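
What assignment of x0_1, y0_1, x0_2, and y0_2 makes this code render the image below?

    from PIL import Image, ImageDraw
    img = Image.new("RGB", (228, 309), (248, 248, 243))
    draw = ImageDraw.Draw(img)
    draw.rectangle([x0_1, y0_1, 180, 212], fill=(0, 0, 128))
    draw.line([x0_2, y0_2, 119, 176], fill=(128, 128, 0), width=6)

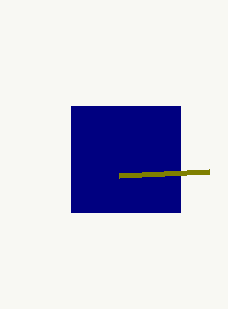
x0_1 = 71, y0_1 = 106, x0_2 = 209, y0_2 = 172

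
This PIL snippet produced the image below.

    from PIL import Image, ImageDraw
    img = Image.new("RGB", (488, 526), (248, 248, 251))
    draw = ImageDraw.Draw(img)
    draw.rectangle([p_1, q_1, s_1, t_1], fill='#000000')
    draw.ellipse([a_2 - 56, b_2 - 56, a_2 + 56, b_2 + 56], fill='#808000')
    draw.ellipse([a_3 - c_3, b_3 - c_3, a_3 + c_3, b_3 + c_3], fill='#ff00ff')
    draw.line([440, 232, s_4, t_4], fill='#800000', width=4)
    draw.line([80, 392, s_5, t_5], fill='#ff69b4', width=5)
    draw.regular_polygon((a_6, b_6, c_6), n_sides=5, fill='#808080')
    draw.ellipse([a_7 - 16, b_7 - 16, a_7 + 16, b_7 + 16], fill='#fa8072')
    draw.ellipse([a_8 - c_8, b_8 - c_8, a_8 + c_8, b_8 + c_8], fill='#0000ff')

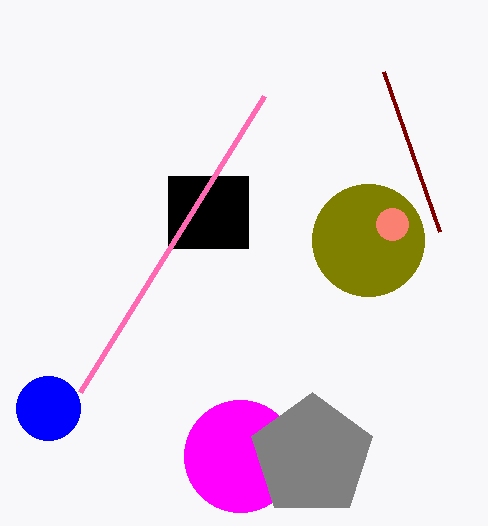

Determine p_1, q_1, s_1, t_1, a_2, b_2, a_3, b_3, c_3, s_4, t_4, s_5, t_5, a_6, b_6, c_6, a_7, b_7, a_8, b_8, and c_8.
p_1 = 168, q_1 = 176, s_1 = 248, t_1 = 248, a_2 = 368, b_2 = 240, a_3 = 240, b_3 = 456, c_3 = 56, s_4 = 384, t_4 = 72, s_5 = 264, t_5 = 96, a_6 = 312, b_6 = 456, c_6 = 64, a_7 = 392, b_7 = 224, a_8 = 48, b_8 = 408, c_8 = 32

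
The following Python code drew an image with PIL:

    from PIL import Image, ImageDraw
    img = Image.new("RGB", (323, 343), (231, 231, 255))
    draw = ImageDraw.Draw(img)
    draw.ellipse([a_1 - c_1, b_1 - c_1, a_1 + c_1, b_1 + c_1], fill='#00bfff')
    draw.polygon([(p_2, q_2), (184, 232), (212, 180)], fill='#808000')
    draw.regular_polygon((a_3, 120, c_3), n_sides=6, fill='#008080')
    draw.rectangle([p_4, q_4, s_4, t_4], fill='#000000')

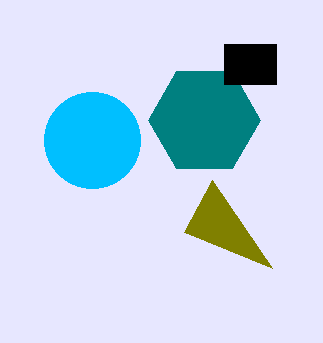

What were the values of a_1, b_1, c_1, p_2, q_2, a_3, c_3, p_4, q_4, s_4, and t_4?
a_1 = 92
b_1 = 140
c_1 = 48
p_2 = 272
q_2 = 268
a_3 = 204
c_3 = 56
p_4 = 224
q_4 = 44
s_4 = 276
t_4 = 84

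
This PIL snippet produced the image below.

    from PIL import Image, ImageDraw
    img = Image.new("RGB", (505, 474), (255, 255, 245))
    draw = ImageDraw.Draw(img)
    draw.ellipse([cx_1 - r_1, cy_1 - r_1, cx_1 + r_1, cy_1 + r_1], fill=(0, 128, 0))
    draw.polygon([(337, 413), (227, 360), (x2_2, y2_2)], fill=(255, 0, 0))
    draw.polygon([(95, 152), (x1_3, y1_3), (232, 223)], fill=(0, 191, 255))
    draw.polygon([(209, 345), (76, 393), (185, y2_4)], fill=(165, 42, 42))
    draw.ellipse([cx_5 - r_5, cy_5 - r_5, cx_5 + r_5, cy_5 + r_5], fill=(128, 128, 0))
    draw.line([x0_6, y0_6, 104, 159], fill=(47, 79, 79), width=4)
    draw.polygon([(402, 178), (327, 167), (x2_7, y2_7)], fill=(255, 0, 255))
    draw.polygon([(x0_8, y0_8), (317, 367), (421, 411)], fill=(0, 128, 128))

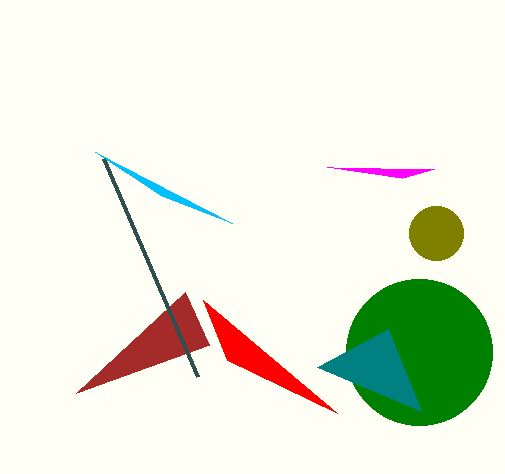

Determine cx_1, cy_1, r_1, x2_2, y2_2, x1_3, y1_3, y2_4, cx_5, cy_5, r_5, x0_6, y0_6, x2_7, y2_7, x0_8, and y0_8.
cx_1 = 419
cy_1 = 352
r_1 = 73
x2_2 = 203
y2_2 = 300
x1_3 = 162
y1_3 = 196
y2_4 = 292
cx_5 = 436
cy_5 = 233
r_5 = 27
x0_6 = 198
y0_6 = 377
x2_7 = 434
y2_7 = 169
x0_8 = 388
y0_8 = 329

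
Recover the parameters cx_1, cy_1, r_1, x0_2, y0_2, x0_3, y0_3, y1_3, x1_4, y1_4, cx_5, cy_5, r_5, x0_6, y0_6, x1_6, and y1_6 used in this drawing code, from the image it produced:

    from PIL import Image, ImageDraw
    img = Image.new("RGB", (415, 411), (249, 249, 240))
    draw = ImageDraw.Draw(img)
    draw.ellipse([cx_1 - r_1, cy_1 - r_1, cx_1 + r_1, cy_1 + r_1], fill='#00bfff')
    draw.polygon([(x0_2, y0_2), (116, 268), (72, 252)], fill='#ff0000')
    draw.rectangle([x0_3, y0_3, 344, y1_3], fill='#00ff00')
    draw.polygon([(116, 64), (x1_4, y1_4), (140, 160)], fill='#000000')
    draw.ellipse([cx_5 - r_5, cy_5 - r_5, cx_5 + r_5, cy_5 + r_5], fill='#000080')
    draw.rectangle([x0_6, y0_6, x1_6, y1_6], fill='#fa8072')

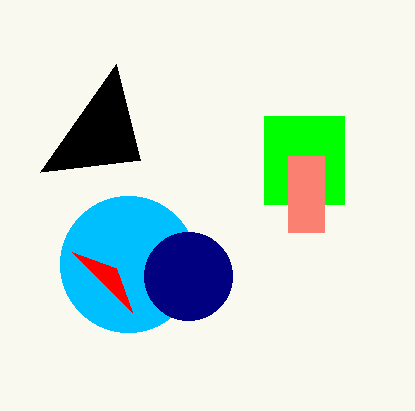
cx_1 = 128, cy_1 = 264, r_1 = 68, x0_2 = 132, y0_2 = 312, x0_3 = 264, y0_3 = 116, y1_3 = 204, x1_4 = 40, y1_4 = 172, cx_5 = 188, cy_5 = 276, r_5 = 44, x0_6 = 288, y0_6 = 156, x1_6 = 324, y1_6 = 232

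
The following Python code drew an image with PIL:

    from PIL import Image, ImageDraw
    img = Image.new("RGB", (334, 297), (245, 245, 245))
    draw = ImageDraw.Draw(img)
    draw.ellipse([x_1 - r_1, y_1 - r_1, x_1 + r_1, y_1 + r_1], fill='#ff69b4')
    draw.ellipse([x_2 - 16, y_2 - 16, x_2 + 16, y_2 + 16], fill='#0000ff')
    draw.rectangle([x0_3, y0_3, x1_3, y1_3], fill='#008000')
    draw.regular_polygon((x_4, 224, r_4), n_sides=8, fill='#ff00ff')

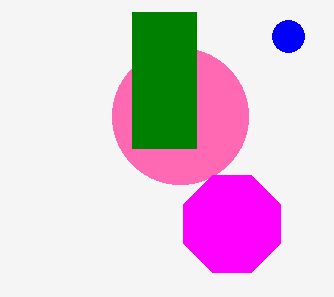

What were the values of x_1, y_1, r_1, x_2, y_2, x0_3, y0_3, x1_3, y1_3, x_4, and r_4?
x_1 = 180; y_1 = 116; r_1 = 68; x_2 = 288; y_2 = 36; x0_3 = 132; y0_3 = 12; x1_3 = 196; y1_3 = 148; x_4 = 232; r_4 = 52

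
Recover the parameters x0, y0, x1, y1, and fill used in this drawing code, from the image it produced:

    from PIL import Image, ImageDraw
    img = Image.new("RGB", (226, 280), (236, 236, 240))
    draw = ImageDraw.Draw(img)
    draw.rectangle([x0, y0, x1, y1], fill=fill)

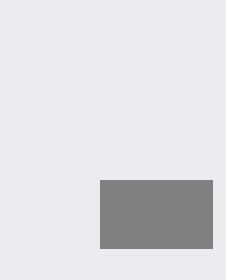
x0 = 100; y0 = 180; x1 = 212; y1 = 248; fill = 'gray'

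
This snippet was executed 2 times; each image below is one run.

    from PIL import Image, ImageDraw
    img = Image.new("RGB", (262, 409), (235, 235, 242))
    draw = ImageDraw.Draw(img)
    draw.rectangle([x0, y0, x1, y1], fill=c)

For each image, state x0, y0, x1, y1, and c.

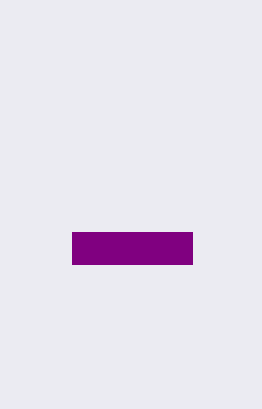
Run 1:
x0 = 72, y0 = 232, x1 = 192, y1 = 264, c = 'purple'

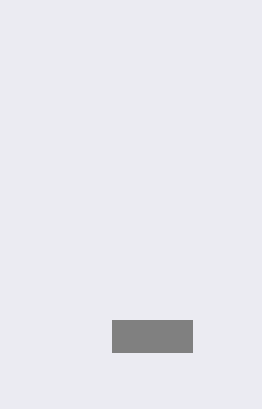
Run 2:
x0 = 112
y0 = 320
x1 = 192
y1 = 352
c = 'gray'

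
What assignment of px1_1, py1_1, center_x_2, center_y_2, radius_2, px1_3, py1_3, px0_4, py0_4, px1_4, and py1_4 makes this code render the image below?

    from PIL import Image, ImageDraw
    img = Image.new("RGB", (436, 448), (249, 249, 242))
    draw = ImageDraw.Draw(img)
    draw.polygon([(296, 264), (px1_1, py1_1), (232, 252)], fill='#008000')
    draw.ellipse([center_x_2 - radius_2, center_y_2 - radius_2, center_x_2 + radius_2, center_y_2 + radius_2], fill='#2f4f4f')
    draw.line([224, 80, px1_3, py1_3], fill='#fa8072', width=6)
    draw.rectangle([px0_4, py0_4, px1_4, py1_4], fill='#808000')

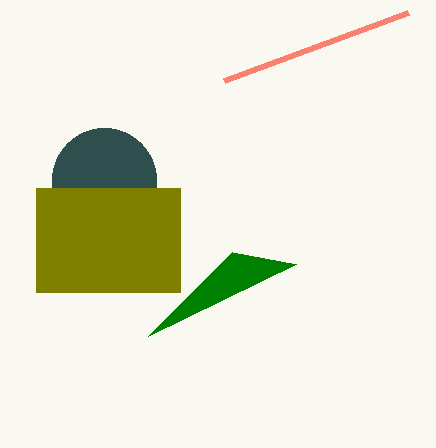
px1_1 = 148; py1_1 = 336; center_x_2 = 104; center_y_2 = 180; radius_2 = 52; px1_3 = 408; py1_3 = 12; px0_4 = 36; py0_4 = 188; px1_4 = 180; py1_4 = 292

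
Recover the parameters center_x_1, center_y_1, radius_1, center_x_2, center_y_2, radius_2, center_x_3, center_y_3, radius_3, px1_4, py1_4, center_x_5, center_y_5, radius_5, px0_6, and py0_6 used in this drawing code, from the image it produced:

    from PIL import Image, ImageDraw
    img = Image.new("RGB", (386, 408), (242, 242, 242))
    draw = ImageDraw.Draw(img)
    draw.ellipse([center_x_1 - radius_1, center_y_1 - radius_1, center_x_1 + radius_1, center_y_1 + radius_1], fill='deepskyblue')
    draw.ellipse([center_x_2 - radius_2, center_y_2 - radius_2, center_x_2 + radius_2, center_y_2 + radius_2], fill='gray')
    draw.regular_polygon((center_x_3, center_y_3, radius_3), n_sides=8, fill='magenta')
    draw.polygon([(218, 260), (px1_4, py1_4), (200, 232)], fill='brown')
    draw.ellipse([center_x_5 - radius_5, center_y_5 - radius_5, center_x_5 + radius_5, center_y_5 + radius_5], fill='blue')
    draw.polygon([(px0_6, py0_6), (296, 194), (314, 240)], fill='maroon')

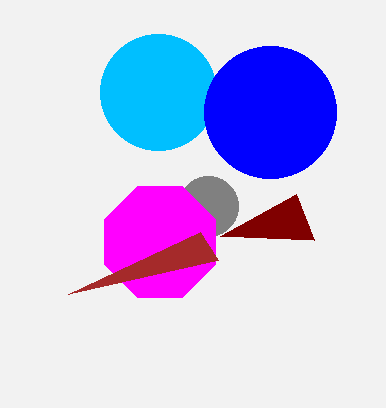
center_x_1 = 158, center_y_1 = 92, radius_1 = 58, center_x_2 = 208, center_y_2 = 206, radius_2 = 30, center_x_3 = 160, center_y_3 = 242, radius_3 = 60, px1_4 = 68, py1_4 = 294, center_x_5 = 270, center_y_5 = 112, radius_5 = 66, px0_6 = 220, py0_6 = 236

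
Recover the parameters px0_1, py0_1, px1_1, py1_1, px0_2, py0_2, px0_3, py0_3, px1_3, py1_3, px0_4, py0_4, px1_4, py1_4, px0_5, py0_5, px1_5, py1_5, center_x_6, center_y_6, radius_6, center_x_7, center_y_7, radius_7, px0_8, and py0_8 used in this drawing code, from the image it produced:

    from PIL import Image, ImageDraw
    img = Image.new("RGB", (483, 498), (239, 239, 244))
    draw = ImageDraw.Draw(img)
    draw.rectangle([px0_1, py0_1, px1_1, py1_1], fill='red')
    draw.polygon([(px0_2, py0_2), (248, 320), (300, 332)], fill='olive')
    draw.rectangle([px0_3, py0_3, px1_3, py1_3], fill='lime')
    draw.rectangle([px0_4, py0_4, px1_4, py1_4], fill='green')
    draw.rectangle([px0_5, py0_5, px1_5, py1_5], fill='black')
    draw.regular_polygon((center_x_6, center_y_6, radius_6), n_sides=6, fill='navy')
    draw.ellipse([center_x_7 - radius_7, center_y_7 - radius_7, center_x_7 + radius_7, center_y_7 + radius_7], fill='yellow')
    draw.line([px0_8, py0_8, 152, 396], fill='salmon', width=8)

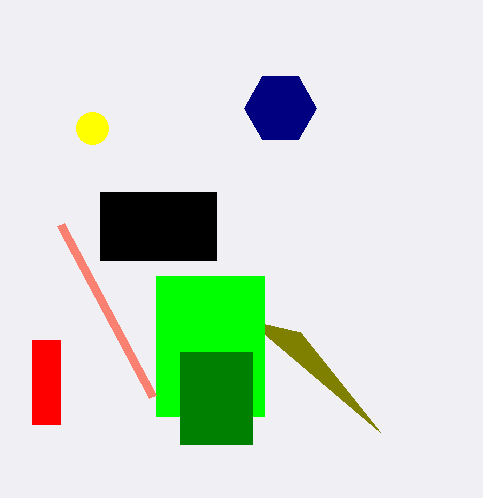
px0_1 = 32; py0_1 = 340; px1_1 = 60; py1_1 = 424; px0_2 = 380; py0_2 = 432; px0_3 = 156; py0_3 = 276; px1_3 = 264; py1_3 = 416; px0_4 = 180; py0_4 = 352; px1_4 = 252; py1_4 = 444; px0_5 = 100; py0_5 = 192; px1_5 = 216; py1_5 = 260; center_x_6 = 280; center_y_6 = 108; radius_6 = 36; center_x_7 = 92; center_y_7 = 128; radius_7 = 16; px0_8 = 60; py0_8 = 224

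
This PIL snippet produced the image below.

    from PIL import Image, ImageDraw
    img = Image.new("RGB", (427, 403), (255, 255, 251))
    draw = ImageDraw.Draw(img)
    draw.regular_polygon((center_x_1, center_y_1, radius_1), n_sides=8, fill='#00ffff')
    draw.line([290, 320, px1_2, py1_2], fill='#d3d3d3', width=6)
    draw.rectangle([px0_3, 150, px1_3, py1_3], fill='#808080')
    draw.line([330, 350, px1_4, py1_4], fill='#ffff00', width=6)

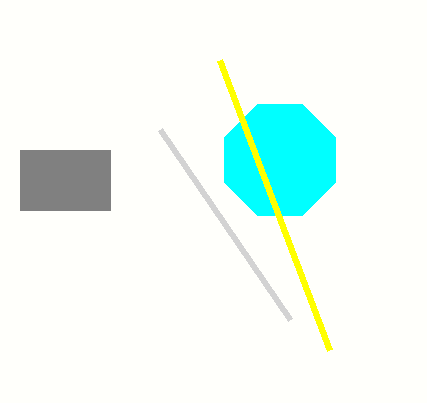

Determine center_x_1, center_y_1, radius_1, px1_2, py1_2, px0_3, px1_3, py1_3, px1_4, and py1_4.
center_x_1 = 280; center_y_1 = 160; radius_1 = 60; px1_2 = 160; py1_2 = 130; px0_3 = 20; px1_3 = 110; py1_3 = 210; px1_4 = 220; py1_4 = 60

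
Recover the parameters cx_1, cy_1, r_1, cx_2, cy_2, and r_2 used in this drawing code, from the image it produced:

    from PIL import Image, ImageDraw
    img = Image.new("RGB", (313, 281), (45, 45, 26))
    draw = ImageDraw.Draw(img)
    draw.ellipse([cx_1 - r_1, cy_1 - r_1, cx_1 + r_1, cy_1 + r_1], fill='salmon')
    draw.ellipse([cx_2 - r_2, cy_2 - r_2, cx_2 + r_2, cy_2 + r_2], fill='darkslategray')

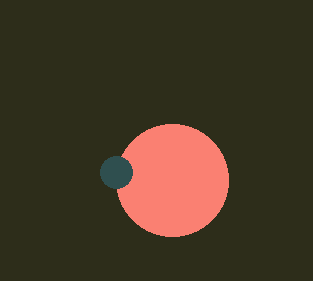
cx_1 = 172
cy_1 = 180
r_1 = 56
cx_2 = 116
cy_2 = 172
r_2 = 16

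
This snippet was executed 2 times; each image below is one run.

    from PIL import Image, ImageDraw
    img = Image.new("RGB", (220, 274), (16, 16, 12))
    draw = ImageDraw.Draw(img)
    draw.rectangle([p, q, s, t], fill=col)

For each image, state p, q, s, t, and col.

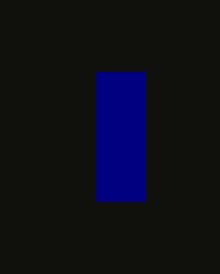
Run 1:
p = 96, q = 72, s = 144, t = 200, col = 'navy'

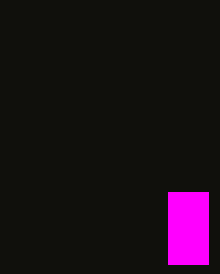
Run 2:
p = 168
q = 192
s = 208
t = 264
col = 'magenta'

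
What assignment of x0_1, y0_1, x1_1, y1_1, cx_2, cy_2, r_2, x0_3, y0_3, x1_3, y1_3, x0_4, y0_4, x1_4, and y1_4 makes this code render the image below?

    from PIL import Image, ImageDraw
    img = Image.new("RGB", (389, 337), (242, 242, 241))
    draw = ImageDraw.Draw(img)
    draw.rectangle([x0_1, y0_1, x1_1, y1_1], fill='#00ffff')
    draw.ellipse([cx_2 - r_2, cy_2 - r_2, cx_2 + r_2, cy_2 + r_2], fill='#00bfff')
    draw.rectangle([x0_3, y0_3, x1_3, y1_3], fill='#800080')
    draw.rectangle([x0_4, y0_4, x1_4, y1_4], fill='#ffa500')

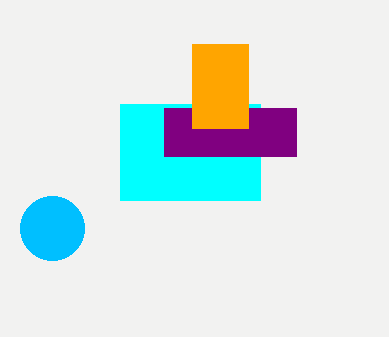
x0_1 = 120, y0_1 = 104, x1_1 = 260, y1_1 = 200, cx_2 = 52, cy_2 = 228, r_2 = 32, x0_3 = 164, y0_3 = 108, x1_3 = 296, y1_3 = 156, x0_4 = 192, y0_4 = 44, x1_4 = 248, y1_4 = 128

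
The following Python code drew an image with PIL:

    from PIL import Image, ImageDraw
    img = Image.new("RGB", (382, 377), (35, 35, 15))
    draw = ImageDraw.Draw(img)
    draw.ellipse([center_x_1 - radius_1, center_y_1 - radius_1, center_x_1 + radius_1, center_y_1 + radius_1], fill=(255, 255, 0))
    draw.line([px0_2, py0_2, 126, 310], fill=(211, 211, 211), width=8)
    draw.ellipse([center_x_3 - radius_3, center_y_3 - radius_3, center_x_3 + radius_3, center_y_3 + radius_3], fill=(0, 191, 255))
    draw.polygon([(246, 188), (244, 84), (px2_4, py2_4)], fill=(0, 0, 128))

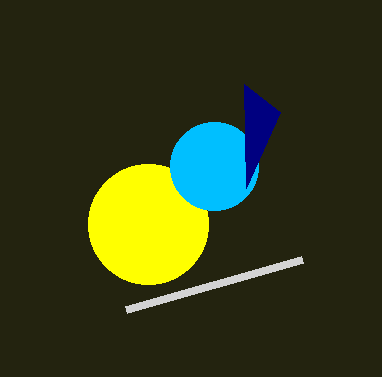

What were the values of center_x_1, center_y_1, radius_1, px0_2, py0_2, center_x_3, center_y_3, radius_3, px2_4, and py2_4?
center_x_1 = 148
center_y_1 = 224
radius_1 = 60
px0_2 = 302
py0_2 = 260
center_x_3 = 214
center_y_3 = 166
radius_3 = 44
px2_4 = 280
py2_4 = 112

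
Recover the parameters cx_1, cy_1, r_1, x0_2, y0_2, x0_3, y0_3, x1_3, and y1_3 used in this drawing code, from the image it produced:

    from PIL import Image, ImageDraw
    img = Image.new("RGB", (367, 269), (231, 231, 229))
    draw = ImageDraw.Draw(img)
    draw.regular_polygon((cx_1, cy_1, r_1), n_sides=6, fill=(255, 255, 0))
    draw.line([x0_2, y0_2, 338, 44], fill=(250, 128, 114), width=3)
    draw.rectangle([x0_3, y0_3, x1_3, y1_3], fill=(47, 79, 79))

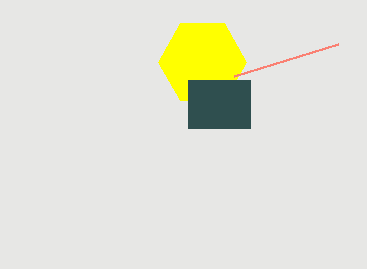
cx_1 = 202, cy_1 = 62, r_1 = 44, x0_2 = 234, y0_2 = 76, x0_3 = 188, y0_3 = 80, x1_3 = 250, y1_3 = 128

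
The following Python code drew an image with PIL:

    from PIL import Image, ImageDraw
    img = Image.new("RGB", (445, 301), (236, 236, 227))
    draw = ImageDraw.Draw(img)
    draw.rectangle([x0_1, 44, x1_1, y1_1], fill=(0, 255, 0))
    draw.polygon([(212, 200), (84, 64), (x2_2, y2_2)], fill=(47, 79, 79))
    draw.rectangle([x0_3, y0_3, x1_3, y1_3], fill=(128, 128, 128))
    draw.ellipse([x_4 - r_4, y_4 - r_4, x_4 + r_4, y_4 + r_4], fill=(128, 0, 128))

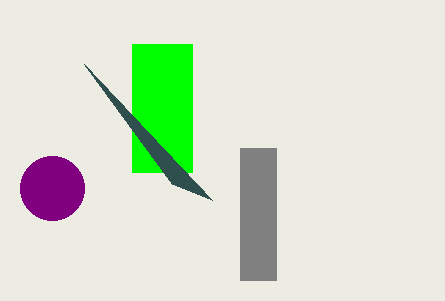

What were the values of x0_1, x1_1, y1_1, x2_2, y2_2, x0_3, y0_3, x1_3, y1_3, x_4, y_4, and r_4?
x0_1 = 132, x1_1 = 192, y1_1 = 172, x2_2 = 172, y2_2 = 184, x0_3 = 240, y0_3 = 148, x1_3 = 276, y1_3 = 280, x_4 = 52, y_4 = 188, r_4 = 32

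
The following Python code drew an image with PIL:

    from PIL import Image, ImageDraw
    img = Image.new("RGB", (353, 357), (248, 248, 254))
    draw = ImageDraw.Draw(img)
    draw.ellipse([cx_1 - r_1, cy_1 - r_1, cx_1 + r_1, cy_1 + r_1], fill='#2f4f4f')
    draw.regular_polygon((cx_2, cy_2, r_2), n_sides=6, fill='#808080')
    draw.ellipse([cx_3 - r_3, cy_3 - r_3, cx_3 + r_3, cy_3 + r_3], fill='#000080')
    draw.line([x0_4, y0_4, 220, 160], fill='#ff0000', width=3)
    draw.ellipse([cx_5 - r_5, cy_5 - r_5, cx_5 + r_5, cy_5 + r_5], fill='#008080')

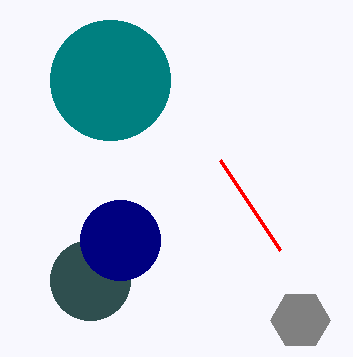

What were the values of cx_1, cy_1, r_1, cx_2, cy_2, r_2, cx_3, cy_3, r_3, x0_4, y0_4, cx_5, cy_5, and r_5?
cx_1 = 90; cy_1 = 280; r_1 = 40; cx_2 = 300; cy_2 = 320; r_2 = 30; cx_3 = 120; cy_3 = 240; r_3 = 40; x0_4 = 280; y0_4 = 250; cx_5 = 110; cy_5 = 80; r_5 = 60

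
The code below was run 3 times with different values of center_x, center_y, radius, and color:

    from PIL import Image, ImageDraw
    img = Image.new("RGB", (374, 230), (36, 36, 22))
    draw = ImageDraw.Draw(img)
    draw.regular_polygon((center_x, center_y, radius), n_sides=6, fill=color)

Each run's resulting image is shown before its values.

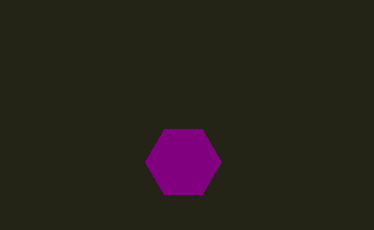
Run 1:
center_x = 183, center_y = 162, radius = 38, color = 'purple'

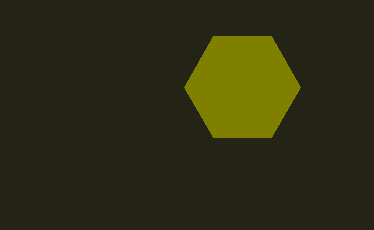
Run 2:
center_x = 242, center_y = 87, radius = 58, color = 'olive'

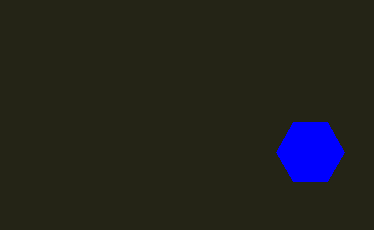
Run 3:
center_x = 310, center_y = 152, radius = 34, color = 'blue'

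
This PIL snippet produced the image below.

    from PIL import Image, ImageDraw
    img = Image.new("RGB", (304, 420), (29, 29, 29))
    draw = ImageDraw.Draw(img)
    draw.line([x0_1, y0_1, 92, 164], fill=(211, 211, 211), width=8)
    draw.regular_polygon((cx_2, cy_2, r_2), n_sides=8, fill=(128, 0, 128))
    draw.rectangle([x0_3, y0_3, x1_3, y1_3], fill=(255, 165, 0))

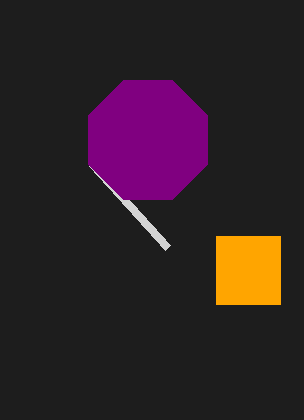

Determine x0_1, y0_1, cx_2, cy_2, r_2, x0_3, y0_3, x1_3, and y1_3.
x0_1 = 168
y0_1 = 248
cx_2 = 148
cy_2 = 140
r_2 = 64
x0_3 = 216
y0_3 = 236
x1_3 = 280
y1_3 = 304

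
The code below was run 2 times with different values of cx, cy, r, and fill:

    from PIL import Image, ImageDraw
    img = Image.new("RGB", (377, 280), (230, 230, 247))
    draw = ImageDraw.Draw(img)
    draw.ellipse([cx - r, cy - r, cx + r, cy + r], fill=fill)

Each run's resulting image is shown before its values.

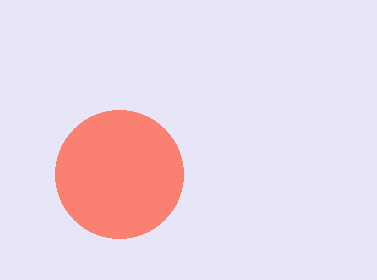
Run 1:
cx = 119, cy = 174, r = 64, fill = 'salmon'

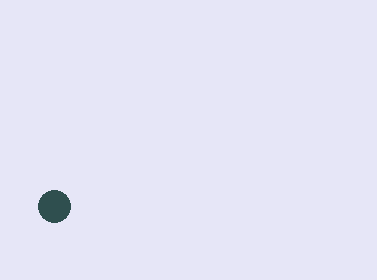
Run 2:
cx = 54; cy = 206; r = 16; fill = 'darkslategray'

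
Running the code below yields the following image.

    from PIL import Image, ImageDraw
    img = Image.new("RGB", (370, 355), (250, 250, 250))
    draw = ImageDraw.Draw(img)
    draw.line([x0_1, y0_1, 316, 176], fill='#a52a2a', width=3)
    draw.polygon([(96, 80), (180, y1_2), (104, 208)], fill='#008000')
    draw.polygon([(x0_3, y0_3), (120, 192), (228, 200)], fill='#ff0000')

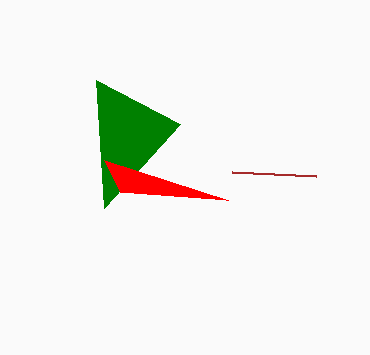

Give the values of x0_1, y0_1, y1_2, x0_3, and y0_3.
x0_1 = 232; y0_1 = 172; y1_2 = 124; x0_3 = 104; y0_3 = 160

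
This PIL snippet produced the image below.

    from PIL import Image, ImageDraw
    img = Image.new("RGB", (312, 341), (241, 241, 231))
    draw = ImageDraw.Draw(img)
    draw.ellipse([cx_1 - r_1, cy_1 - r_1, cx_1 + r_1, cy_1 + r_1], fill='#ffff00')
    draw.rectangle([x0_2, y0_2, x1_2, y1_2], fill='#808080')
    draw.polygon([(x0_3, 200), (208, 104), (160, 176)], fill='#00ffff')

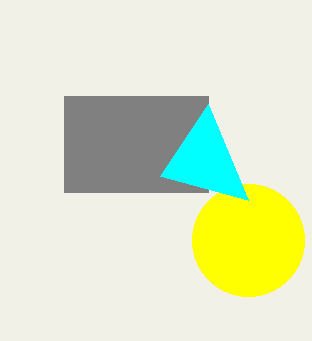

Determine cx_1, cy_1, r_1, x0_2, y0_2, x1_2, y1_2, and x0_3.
cx_1 = 248, cy_1 = 240, r_1 = 56, x0_2 = 64, y0_2 = 96, x1_2 = 208, y1_2 = 192, x0_3 = 248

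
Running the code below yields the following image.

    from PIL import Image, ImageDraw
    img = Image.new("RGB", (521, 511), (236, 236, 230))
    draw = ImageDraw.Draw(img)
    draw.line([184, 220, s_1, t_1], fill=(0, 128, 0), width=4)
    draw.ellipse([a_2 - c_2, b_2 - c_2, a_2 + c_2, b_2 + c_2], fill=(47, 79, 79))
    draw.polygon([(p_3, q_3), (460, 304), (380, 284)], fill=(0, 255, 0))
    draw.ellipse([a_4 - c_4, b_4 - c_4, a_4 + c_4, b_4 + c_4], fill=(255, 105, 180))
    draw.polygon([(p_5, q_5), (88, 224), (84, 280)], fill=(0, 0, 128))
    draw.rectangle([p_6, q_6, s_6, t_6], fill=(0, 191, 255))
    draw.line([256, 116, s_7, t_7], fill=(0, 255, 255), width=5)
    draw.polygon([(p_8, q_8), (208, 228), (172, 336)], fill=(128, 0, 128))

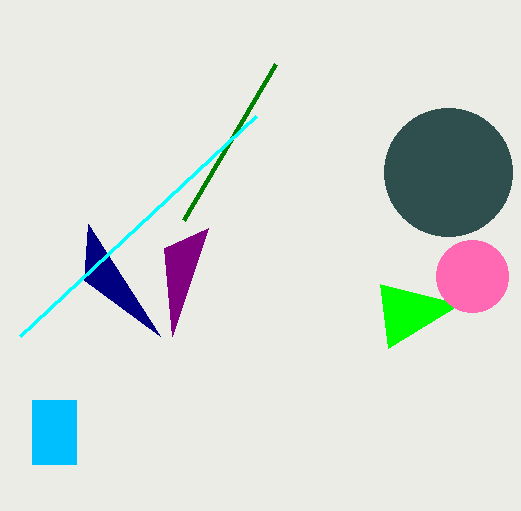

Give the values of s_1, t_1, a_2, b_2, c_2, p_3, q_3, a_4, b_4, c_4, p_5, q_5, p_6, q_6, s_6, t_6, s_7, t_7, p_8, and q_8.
s_1 = 276; t_1 = 64; a_2 = 448; b_2 = 172; c_2 = 64; p_3 = 388; q_3 = 348; a_4 = 472; b_4 = 276; c_4 = 36; p_5 = 160; q_5 = 336; p_6 = 32; q_6 = 400; s_6 = 76; t_6 = 464; s_7 = 20; t_7 = 336; p_8 = 164; q_8 = 248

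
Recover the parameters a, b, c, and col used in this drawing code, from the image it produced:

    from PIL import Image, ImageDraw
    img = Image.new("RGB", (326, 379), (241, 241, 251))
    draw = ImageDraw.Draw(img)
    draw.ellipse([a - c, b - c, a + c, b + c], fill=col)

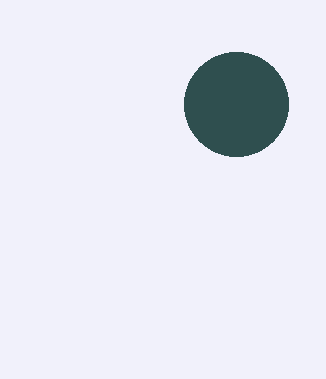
a = 236, b = 104, c = 52, col = 'darkslategray'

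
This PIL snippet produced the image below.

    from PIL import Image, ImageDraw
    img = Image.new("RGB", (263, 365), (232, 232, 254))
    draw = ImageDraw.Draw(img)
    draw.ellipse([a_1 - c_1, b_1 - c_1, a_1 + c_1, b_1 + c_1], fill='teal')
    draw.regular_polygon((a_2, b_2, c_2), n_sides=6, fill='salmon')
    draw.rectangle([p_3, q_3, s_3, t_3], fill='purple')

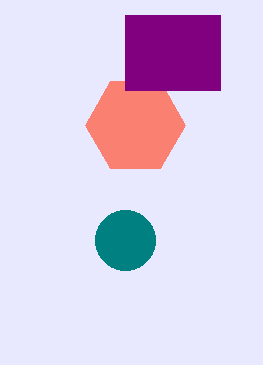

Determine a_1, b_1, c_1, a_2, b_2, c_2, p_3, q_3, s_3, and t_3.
a_1 = 125, b_1 = 240, c_1 = 30, a_2 = 135, b_2 = 125, c_2 = 50, p_3 = 125, q_3 = 15, s_3 = 220, t_3 = 90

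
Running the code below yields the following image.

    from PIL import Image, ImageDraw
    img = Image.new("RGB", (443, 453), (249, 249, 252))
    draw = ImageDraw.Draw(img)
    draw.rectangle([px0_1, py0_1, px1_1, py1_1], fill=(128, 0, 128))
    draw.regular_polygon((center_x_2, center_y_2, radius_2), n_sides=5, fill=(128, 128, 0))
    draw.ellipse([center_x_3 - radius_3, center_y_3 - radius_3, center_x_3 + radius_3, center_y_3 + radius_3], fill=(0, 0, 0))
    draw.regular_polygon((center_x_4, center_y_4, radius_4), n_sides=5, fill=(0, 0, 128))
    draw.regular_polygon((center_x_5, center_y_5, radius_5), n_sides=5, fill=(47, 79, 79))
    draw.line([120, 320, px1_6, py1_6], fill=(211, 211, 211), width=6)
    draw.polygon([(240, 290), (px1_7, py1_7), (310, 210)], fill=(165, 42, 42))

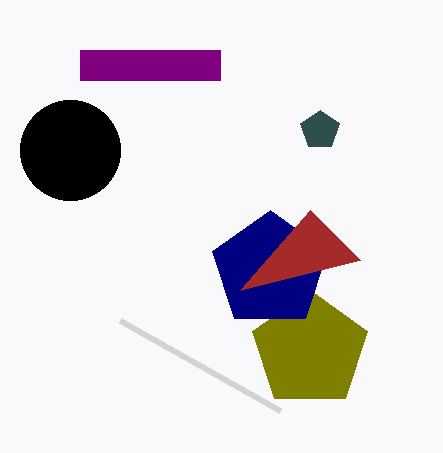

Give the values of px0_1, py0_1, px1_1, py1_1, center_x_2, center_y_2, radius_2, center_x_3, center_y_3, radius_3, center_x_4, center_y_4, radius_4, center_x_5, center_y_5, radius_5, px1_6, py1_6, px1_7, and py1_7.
px0_1 = 80, py0_1 = 50, px1_1 = 220, py1_1 = 80, center_x_2 = 310, center_y_2 = 350, radius_2 = 60, center_x_3 = 70, center_y_3 = 150, radius_3 = 50, center_x_4 = 270, center_y_4 = 270, radius_4 = 60, center_x_5 = 320, center_y_5 = 130, radius_5 = 20, px1_6 = 280, py1_6 = 410, px1_7 = 360, py1_7 = 260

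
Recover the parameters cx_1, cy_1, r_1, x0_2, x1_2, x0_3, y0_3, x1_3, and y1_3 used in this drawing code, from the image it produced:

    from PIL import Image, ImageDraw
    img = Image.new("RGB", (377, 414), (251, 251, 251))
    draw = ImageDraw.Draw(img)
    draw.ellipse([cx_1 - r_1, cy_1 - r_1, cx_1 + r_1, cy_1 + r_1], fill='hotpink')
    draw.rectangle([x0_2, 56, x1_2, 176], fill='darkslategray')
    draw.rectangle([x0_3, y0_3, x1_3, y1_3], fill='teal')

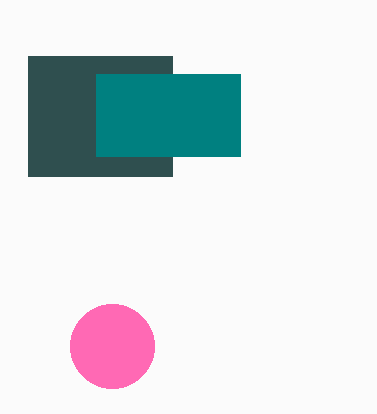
cx_1 = 112; cy_1 = 346; r_1 = 42; x0_2 = 28; x1_2 = 172; x0_3 = 96; y0_3 = 74; x1_3 = 240; y1_3 = 156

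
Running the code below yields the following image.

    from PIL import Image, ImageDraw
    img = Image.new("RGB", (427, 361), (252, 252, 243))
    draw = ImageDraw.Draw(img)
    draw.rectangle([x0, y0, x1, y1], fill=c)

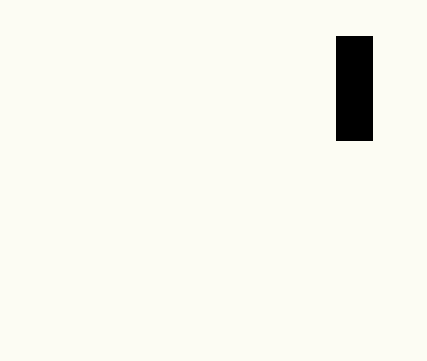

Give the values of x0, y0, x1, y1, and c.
x0 = 336; y0 = 36; x1 = 372; y1 = 140; c = 'black'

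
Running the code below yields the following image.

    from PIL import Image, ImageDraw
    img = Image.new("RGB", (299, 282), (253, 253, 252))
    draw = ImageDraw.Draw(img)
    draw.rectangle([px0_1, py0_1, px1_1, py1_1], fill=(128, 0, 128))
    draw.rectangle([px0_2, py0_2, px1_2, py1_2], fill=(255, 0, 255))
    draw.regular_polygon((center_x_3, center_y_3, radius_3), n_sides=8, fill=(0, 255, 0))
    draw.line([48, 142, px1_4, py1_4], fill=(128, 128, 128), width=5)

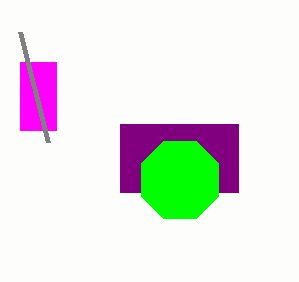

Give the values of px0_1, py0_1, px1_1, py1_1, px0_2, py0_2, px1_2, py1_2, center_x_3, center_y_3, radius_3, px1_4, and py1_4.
px0_1 = 120; py0_1 = 124; px1_1 = 238; py1_1 = 192; px0_2 = 20; py0_2 = 62; px1_2 = 56; py1_2 = 130; center_x_3 = 180; center_y_3 = 180; radius_3 = 42; px1_4 = 20; py1_4 = 32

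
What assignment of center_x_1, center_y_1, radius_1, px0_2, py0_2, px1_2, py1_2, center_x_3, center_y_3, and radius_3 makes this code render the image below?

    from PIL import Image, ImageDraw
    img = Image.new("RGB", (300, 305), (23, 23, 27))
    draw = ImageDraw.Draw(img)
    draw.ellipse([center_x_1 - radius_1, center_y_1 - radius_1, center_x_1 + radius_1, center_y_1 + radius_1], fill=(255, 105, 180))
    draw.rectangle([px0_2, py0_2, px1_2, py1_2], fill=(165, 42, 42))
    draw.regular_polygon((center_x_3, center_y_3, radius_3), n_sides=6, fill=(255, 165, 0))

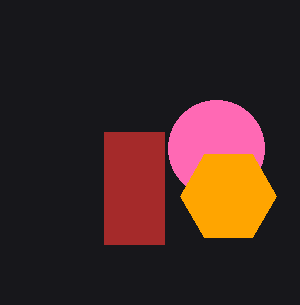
center_x_1 = 216, center_y_1 = 148, radius_1 = 48, px0_2 = 104, py0_2 = 132, px1_2 = 164, py1_2 = 244, center_x_3 = 228, center_y_3 = 196, radius_3 = 48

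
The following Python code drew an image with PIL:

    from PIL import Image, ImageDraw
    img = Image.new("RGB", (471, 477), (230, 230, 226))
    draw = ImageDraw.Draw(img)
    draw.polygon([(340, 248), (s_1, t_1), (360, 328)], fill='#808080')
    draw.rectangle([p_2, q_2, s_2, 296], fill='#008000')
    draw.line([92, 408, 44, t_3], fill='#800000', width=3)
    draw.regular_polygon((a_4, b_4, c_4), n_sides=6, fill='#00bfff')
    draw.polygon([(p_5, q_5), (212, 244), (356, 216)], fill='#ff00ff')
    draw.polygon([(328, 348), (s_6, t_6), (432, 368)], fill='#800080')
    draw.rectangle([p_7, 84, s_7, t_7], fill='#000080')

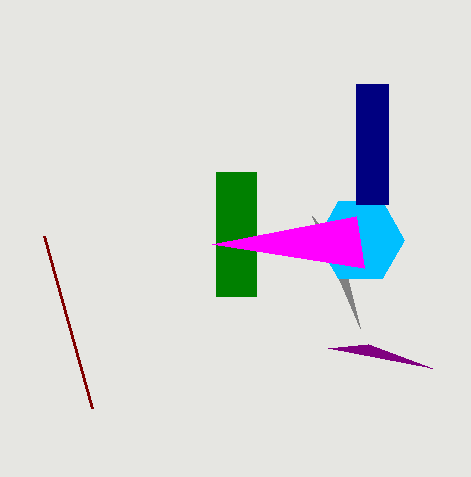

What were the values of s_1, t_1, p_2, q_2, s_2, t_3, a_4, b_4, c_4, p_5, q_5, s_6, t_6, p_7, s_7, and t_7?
s_1 = 312
t_1 = 216
p_2 = 216
q_2 = 172
s_2 = 256
t_3 = 236
a_4 = 360
b_4 = 240
c_4 = 44
p_5 = 364
q_5 = 268
s_6 = 368
t_6 = 344
p_7 = 356
s_7 = 388
t_7 = 204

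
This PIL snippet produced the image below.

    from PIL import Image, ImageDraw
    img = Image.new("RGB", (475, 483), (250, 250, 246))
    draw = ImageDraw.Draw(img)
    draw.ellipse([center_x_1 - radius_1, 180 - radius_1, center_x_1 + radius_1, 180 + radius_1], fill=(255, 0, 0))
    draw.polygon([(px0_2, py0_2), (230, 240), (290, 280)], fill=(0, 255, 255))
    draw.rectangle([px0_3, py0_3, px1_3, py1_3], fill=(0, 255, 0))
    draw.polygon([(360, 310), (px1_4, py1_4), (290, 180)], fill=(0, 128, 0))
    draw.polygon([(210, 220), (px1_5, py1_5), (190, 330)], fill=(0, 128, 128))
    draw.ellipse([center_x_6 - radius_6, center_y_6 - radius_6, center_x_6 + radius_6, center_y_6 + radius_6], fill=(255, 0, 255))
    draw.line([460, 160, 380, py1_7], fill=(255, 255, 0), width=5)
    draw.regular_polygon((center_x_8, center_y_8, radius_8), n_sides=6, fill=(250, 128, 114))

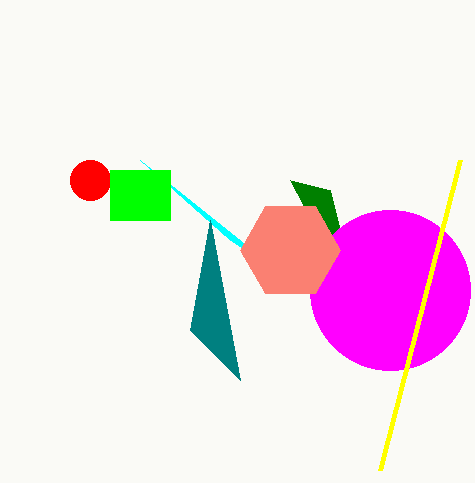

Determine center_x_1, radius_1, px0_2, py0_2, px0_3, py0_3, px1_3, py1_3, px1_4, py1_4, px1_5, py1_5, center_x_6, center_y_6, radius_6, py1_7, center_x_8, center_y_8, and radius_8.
center_x_1 = 90
radius_1 = 20
px0_2 = 140
py0_2 = 160
px0_3 = 110
py0_3 = 170
px1_3 = 170
py1_3 = 220
px1_4 = 330
py1_4 = 190
px1_5 = 240
py1_5 = 380
center_x_6 = 390
center_y_6 = 290
radius_6 = 80
py1_7 = 470
center_x_8 = 290
center_y_8 = 250
radius_8 = 50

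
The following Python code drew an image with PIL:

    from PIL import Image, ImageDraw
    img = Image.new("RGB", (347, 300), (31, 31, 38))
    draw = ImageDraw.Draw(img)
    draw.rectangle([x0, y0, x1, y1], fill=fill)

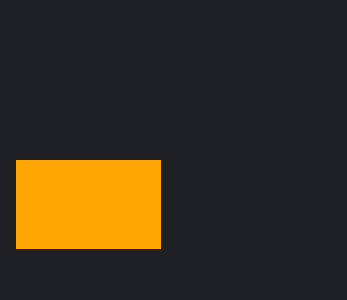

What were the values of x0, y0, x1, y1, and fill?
x0 = 16
y0 = 160
x1 = 160
y1 = 248
fill = 'orange'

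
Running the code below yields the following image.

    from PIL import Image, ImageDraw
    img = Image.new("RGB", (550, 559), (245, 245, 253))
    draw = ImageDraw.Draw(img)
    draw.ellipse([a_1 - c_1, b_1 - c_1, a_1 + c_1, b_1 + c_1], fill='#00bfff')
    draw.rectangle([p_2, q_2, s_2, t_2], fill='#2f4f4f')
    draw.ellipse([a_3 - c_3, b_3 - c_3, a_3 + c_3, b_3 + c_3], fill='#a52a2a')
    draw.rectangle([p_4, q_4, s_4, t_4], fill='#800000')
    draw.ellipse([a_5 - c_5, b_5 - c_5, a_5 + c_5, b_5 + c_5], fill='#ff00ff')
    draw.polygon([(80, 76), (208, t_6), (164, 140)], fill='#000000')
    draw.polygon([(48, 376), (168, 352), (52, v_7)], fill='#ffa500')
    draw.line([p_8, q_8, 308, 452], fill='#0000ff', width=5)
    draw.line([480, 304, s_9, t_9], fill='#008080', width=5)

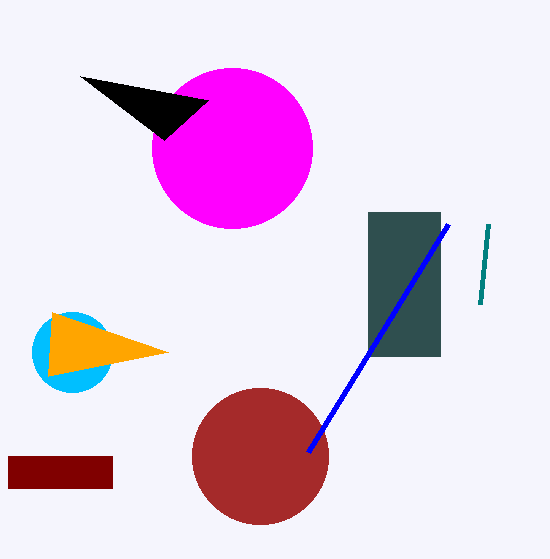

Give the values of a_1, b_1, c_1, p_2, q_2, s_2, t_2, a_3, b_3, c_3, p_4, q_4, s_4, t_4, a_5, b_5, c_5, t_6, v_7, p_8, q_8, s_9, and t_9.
a_1 = 72; b_1 = 352; c_1 = 40; p_2 = 368; q_2 = 212; s_2 = 440; t_2 = 356; a_3 = 260; b_3 = 456; c_3 = 68; p_4 = 8; q_4 = 456; s_4 = 112; t_4 = 488; a_5 = 232; b_5 = 148; c_5 = 80; t_6 = 100; v_7 = 312; p_8 = 448; q_8 = 224; s_9 = 488; t_9 = 224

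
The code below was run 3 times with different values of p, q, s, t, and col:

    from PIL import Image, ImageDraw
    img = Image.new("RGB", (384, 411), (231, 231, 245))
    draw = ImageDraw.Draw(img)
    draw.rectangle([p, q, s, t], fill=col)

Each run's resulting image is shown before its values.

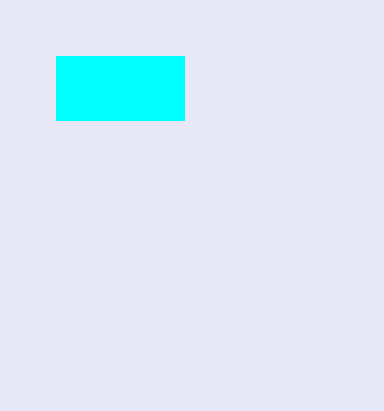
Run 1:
p = 56
q = 56
s = 184
t = 120
col = 'cyan'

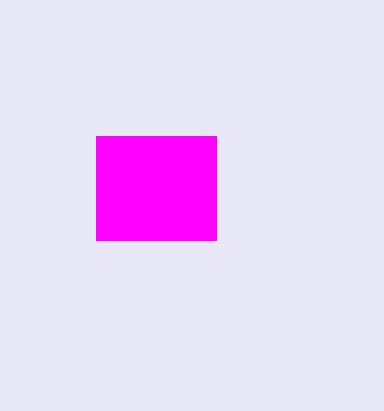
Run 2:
p = 96; q = 136; s = 216; t = 240; col = 'magenta'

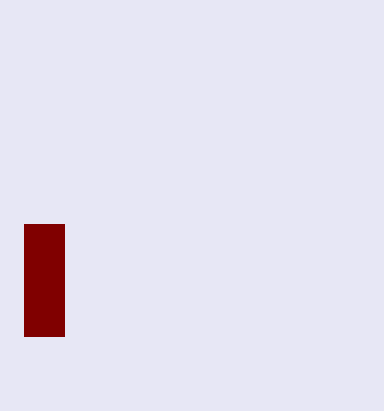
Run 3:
p = 24, q = 224, s = 64, t = 336, col = 'maroon'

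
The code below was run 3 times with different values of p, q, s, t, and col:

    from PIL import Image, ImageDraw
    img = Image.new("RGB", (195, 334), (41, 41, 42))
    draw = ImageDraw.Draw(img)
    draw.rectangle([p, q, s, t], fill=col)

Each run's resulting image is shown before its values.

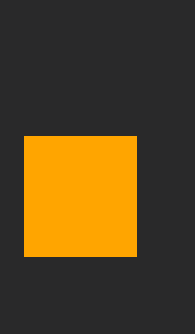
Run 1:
p = 24, q = 136, s = 136, t = 256, col = 'orange'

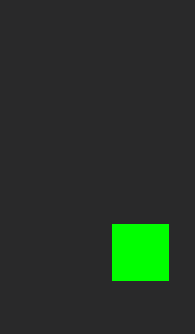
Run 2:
p = 112
q = 224
s = 168
t = 280
col = 'lime'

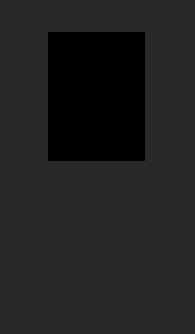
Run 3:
p = 48
q = 32
s = 144
t = 160
col = 'black'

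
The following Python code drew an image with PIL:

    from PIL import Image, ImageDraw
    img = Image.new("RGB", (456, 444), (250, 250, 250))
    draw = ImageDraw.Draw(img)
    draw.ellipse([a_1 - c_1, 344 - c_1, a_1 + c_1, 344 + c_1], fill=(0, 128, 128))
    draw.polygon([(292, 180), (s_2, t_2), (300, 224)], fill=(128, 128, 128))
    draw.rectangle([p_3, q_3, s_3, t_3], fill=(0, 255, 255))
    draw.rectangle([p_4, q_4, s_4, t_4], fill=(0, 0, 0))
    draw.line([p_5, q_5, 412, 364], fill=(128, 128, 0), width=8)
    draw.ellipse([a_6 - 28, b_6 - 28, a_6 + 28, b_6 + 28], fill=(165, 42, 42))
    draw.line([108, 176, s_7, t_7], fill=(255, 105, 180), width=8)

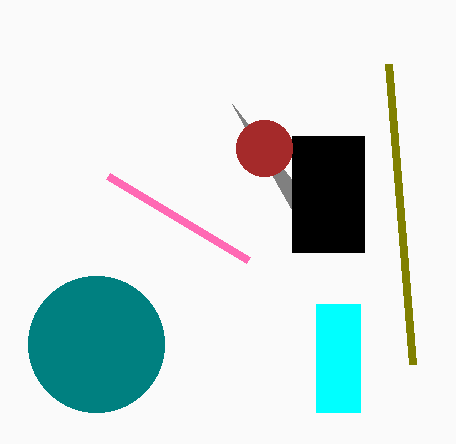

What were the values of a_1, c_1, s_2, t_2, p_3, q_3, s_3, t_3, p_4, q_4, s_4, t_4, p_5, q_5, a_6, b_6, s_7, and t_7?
a_1 = 96; c_1 = 68; s_2 = 232; t_2 = 104; p_3 = 316; q_3 = 304; s_3 = 360; t_3 = 412; p_4 = 292; q_4 = 136; s_4 = 364; t_4 = 252; p_5 = 388; q_5 = 64; a_6 = 264; b_6 = 148; s_7 = 248; t_7 = 260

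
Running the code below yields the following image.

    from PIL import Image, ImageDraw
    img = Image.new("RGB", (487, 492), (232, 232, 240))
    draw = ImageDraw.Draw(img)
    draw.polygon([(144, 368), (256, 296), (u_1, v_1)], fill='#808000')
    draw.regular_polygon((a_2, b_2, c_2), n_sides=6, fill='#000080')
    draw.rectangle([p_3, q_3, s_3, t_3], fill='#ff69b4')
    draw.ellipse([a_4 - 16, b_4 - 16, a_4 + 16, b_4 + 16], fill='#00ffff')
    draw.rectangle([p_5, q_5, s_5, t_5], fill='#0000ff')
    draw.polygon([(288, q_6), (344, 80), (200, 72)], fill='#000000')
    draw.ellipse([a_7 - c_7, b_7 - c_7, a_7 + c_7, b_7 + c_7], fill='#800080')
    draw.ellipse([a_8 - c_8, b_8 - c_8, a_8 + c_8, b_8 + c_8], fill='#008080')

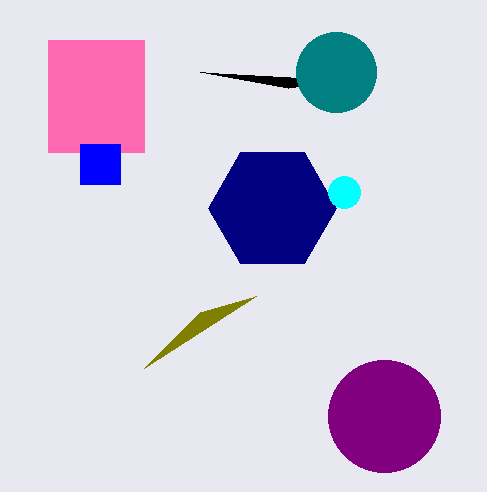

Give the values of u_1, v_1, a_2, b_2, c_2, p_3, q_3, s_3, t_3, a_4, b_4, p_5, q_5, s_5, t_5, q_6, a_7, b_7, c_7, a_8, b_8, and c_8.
u_1 = 200, v_1 = 312, a_2 = 272, b_2 = 208, c_2 = 64, p_3 = 48, q_3 = 40, s_3 = 144, t_3 = 152, a_4 = 344, b_4 = 192, p_5 = 80, q_5 = 144, s_5 = 120, t_5 = 184, q_6 = 88, a_7 = 384, b_7 = 416, c_7 = 56, a_8 = 336, b_8 = 72, c_8 = 40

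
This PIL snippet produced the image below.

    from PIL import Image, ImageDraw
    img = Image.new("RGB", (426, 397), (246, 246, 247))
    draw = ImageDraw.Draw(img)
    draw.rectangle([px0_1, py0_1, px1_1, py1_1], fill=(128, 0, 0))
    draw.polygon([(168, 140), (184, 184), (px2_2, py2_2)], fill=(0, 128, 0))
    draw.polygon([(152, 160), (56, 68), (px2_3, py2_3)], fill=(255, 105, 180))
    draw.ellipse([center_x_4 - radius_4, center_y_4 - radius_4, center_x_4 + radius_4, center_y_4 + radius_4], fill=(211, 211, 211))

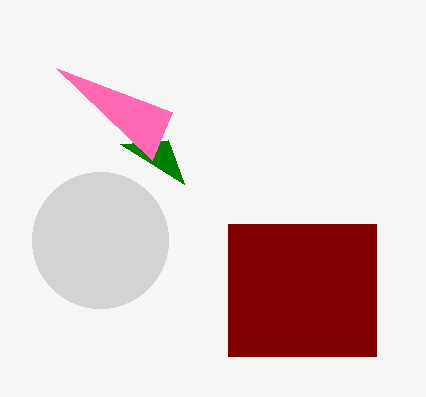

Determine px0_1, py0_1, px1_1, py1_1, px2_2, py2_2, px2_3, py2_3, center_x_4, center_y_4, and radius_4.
px0_1 = 228
py0_1 = 224
px1_1 = 376
py1_1 = 356
px2_2 = 120
py2_2 = 144
px2_3 = 172
py2_3 = 112
center_x_4 = 100
center_y_4 = 240
radius_4 = 68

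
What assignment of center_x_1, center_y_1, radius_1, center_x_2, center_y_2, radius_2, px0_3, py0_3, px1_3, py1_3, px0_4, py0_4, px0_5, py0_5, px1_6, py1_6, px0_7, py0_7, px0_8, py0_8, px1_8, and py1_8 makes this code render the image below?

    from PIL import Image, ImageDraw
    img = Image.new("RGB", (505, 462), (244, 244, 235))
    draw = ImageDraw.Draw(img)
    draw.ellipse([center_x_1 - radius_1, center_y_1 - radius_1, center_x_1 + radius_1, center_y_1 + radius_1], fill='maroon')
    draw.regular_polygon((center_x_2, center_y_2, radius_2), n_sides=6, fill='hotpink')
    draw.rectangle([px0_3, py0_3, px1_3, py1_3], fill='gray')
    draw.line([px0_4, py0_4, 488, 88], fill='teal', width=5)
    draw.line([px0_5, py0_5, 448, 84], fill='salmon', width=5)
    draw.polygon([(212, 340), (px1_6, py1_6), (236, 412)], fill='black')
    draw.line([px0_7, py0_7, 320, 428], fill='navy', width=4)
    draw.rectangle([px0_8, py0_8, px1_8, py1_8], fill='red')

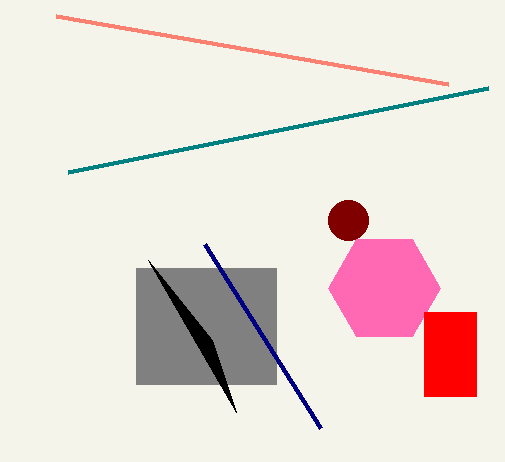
center_x_1 = 348, center_y_1 = 220, radius_1 = 20, center_x_2 = 384, center_y_2 = 288, radius_2 = 56, px0_3 = 136, py0_3 = 268, px1_3 = 276, py1_3 = 384, px0_4 = 68, py0_4 = 172, px0_5 = 56, py0_5 = 16, px1_6 = 148, py1_6 = 260, px0_7 = 204, py0_7 = 244, px0_8 = 424, py0_8 = 312, px1_8 = 476, py1_8 = 396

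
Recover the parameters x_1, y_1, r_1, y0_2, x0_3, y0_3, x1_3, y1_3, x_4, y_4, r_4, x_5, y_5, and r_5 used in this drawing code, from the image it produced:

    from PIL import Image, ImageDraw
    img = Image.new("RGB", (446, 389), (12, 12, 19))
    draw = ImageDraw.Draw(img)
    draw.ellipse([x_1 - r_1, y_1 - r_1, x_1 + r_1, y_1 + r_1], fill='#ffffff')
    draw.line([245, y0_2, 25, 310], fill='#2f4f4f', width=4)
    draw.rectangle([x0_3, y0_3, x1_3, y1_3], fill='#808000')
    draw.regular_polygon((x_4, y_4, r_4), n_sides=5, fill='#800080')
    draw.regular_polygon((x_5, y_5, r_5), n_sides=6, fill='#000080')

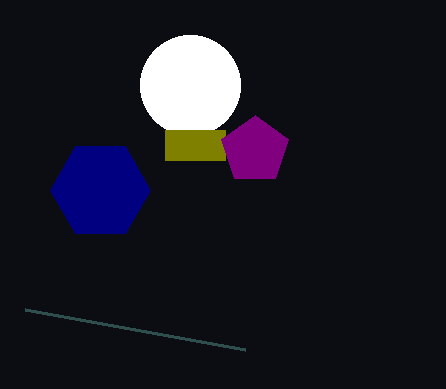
x_1 = 190; y_1 = 85; r_1 = 50; y0_2 = 350; x0_3 = 165; y0_3 = 130; x1_3 = 225; y1_3 = 160; x_4 = 255; y_4 = 150; r_4 = 35; x_5 = 100; y_5 = 190; r_5 = 50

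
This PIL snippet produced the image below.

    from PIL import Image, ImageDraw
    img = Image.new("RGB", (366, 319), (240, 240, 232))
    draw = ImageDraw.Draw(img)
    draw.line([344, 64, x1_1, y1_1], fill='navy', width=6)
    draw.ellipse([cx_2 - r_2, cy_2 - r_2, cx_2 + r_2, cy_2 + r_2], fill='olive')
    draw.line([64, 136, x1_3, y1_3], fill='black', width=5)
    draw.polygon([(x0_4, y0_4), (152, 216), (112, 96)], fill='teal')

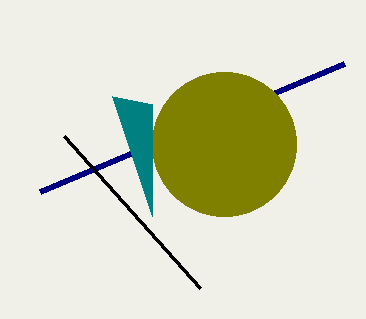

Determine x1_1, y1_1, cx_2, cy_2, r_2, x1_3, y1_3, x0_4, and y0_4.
x1_1 = 40; y1_1 = 192; cx_2 = 224; cy_2 = 144; r_2 = 72; x1_3 = 200; y1_3 = 288; x0_4 = 152; y0_4 = 104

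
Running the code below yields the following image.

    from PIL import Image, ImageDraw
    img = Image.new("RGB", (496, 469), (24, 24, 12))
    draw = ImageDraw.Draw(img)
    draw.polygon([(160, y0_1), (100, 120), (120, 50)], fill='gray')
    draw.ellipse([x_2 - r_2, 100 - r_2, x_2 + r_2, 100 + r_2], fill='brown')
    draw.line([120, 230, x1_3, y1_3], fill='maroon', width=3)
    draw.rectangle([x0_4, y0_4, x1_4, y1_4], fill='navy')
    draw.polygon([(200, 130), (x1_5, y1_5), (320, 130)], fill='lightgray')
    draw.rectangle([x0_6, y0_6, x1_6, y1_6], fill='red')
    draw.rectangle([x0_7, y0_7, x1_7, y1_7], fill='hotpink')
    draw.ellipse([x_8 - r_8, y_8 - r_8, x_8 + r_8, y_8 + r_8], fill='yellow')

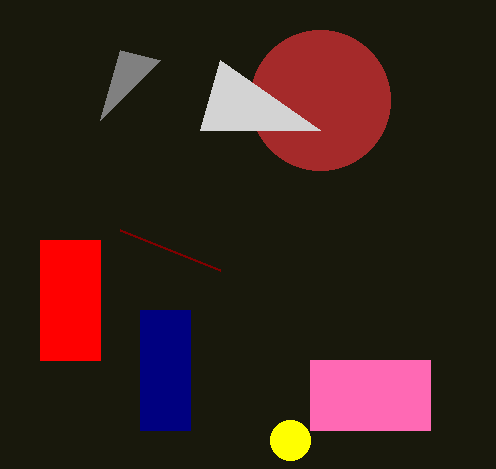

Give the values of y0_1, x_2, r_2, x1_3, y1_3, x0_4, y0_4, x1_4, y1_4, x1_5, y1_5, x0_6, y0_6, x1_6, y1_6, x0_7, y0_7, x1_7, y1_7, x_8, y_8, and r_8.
y0_1 = 60; x_2 = 320; r_2 = 70; x1_3 = 220; y1_3 = 270; x0_4 = 140; y0_4 = 310; x1_4 = 190; y1_4 = 430; x1_5 = 220; y1_5 = 60; x0_6 = 40; y0_6 = 240; x1_6 = 100; y1_6 = 360; x0_7 = 310; y0_7 = 360; x1_7 = 430; y1_7 = 430; x_8 = 290; y_8 = 440; r_8 = 20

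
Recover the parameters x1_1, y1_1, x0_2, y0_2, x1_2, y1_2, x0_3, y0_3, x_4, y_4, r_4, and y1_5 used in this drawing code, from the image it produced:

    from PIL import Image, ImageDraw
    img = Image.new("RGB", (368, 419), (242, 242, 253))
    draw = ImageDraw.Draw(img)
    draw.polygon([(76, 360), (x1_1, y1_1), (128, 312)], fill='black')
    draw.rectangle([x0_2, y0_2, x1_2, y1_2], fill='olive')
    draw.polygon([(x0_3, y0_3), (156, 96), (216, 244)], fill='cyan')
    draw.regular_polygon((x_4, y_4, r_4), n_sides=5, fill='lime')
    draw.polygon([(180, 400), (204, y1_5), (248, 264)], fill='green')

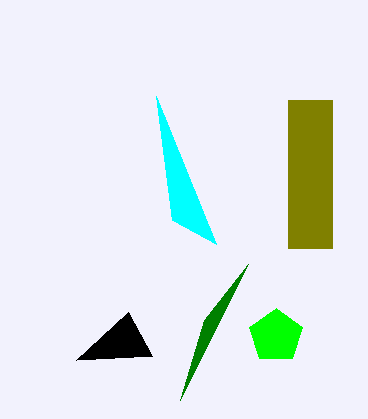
x1_1 = 152
y1_1 = 356
x0_2 = 288
y0_2 = 100
x1_2 = 332
y1_2 = 248
x0_3 = 172
y0_3 = 220
x_4 = 276
y_4 = 336
r_4 = 28
y1_5 = 320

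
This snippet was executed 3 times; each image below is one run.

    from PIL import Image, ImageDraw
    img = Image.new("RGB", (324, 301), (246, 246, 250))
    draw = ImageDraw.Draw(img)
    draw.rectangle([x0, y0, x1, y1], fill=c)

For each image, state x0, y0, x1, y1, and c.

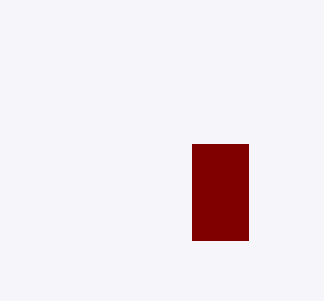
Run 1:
x0 = 192
y0 = 144
x1 = 248
y1 = 240
c = 'maroon'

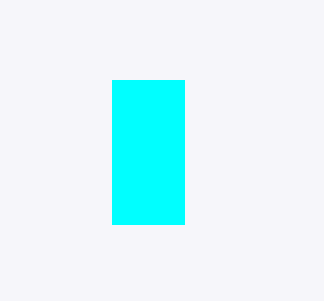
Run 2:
x0 = 112; y0 = 80; x1 = 184; y1 = 224; c = 'cyan'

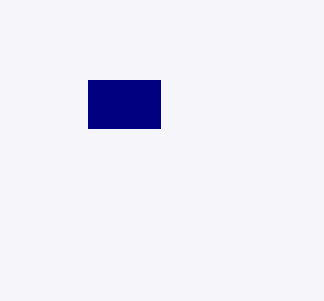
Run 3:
x0 = 88, y0 = 80, x1 = 160, y1 = 128, c = 'navy'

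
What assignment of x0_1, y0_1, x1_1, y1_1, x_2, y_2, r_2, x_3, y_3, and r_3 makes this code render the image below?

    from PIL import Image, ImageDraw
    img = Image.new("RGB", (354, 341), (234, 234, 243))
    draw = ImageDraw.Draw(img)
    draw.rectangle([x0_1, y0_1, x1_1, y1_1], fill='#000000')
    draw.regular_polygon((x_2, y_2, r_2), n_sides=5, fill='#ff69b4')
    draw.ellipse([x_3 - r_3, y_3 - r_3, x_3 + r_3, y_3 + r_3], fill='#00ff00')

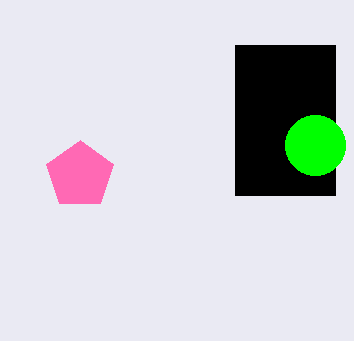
x0_1 = 235; y0_1 = 45; x1_1 = 335; y1_1 = 195; x_2 = 80; y_2 = 175; r_2 = 35; x_3 = 315; y_3 = 145; r_3 = 30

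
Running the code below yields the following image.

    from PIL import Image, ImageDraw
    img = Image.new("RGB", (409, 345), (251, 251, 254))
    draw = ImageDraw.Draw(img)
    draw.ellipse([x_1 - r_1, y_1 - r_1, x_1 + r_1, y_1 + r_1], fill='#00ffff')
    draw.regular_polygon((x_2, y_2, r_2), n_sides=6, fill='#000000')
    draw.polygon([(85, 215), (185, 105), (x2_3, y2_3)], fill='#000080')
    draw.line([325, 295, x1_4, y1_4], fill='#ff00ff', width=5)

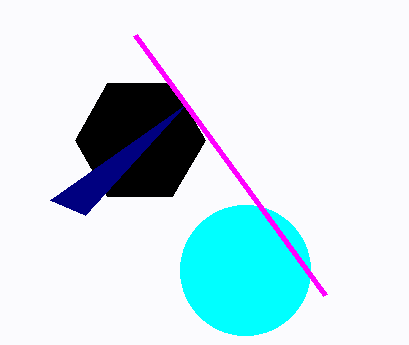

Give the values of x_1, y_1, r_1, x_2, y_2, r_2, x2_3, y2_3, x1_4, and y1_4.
x_1 = 245; y_1 = 270; r_1 = 65; x_2 = 140; y_2 = 140; r_2 = 65; x2_3 = 50; y2_3 = 200; x1_4 = 135; y1_4 = 35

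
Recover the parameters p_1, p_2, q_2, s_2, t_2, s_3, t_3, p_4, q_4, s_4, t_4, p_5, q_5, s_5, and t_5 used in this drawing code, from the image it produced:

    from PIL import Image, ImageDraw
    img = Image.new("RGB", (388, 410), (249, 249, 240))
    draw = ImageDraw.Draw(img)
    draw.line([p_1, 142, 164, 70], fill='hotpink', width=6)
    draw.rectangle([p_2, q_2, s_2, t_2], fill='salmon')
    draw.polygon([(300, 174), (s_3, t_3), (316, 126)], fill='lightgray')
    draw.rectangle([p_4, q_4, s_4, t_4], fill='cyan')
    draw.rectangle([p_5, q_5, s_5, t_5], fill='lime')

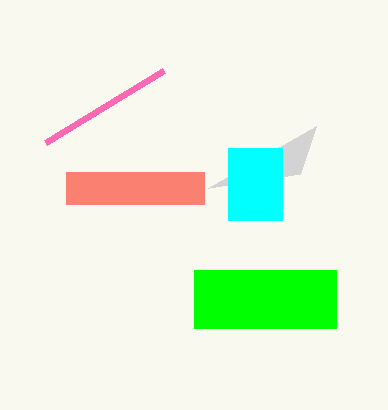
p_1 = 46; p_2 = 66; q_2 = 172; s_2 = 204; t_2 = 204; s_3 = 208; t_3 = 188; p_4 = 228; q_4 = 148; s_4 = 282; t_4 = 220; p_5 = 194; q_5 = 270; s_5 = 336; t_5 = 328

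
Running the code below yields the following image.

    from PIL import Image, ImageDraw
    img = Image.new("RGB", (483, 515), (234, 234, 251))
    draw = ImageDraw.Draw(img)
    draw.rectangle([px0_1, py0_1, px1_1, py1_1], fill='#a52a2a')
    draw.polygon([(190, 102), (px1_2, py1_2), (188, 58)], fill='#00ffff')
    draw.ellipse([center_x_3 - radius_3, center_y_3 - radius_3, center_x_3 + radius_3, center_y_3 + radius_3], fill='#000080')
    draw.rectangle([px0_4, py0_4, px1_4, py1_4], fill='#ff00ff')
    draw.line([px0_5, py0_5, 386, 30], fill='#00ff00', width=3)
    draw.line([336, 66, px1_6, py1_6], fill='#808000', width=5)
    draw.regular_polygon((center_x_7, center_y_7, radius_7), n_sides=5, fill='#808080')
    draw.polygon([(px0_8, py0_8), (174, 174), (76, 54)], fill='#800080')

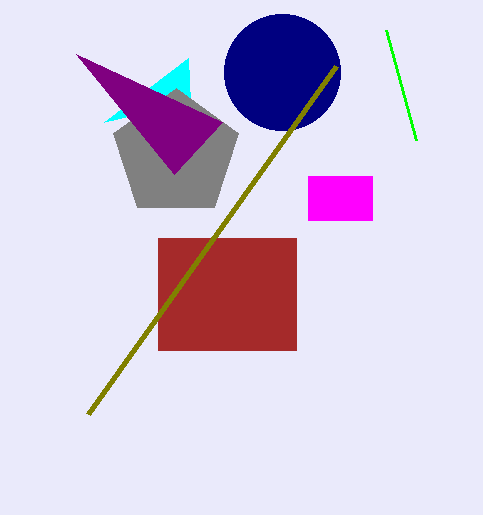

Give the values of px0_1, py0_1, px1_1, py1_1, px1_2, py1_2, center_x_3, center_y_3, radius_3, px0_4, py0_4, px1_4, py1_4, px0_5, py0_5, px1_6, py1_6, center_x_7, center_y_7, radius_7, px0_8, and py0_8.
px0_1 = 158
py0_1 = 238
px1_1 = 296
py1_1 = 350
px1_2 = 104
py1_2 = 122
center_x_3 = 282
center_y_3 = 72
radius_3 = 58
px0_4 = 308
py0_4 = 176
px1_4 = 372
py1_4 = 220
px0_5 = 416
py0_5 = 140
px1_6 = 88
py1_6 = 414
center_x_7 = 176
center_y_7 = 154
radius_7 = 66
px0_8 = 222
py0_8 = 122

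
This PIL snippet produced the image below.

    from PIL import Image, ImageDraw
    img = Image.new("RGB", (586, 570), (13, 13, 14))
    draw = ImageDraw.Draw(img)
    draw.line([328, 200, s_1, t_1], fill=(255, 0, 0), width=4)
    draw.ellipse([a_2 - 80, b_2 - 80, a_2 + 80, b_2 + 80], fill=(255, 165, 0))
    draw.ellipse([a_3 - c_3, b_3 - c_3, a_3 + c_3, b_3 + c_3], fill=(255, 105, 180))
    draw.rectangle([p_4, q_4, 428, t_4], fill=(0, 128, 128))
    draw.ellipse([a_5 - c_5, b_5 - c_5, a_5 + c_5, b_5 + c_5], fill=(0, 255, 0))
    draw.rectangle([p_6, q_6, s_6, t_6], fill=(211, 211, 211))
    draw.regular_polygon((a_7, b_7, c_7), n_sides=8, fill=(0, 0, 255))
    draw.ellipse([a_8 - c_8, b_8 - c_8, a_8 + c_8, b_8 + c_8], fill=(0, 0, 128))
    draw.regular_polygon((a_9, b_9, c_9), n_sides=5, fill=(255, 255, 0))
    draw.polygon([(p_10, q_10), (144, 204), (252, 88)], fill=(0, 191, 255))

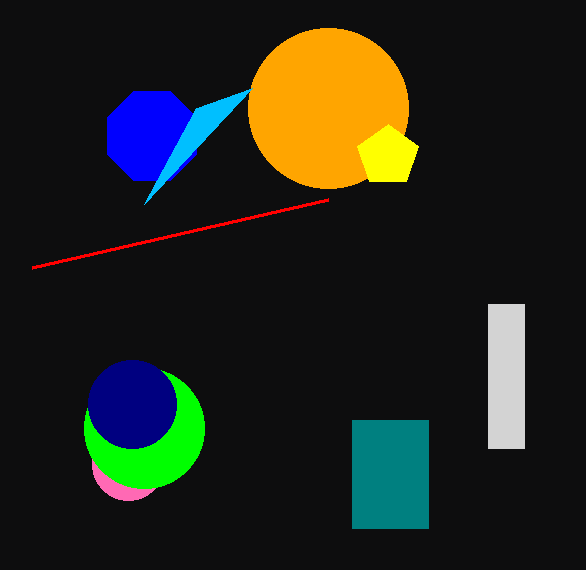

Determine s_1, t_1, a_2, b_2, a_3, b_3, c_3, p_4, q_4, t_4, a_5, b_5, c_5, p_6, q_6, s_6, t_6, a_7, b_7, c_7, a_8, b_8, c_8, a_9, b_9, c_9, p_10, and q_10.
s_1 = 32; t_1 = 268; a_2 = 328; b_2 = 108; a_3 = 128; b_3 = 464; c_3 = 36; p_4 = 352; q_4 = 420; t_4 = 528; a_5 = 144; b_5 = 428; c_5 = 60; p_6 = 488; q_6 = 304; s_6 = 524; t_6 = 448; a_7 = 152; b_7 = 136; c_7 = 48; a_8 = 132; b_8 = 404; c_8 = 44; a_9 = 388; b_9 = 156; c_9 = 32; p_10 = 196; q_10 = 108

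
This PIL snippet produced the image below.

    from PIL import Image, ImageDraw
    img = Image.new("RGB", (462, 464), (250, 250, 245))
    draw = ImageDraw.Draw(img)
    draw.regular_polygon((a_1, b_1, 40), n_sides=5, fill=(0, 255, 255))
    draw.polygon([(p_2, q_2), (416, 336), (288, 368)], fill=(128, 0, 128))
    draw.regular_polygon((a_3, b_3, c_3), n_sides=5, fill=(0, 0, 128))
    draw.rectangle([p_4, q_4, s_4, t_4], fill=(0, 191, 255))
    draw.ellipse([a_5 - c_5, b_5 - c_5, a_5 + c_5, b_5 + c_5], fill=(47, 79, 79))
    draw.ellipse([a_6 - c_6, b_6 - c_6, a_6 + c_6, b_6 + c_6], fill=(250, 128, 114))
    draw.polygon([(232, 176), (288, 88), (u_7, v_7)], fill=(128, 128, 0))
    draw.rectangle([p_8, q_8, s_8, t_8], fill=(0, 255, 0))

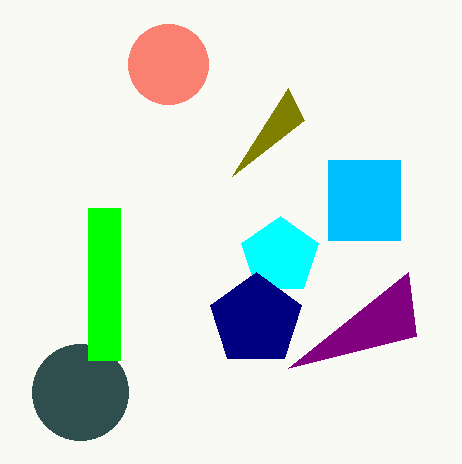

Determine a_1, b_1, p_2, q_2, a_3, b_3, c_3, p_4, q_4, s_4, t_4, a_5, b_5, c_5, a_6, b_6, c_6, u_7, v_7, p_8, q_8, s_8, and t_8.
a_1 = 280, b_1 = 256, p_2 = 408, q_2 = 272, a_3 = 256, b_3 = 320, c_3 = 48, p_4 = 328, q_4 = 160, s_4 = 400, t_4 = 240, a_5 = 80, b_5 = 392, c_5 = 48, a_6 = 168, b_6 = 64, c_6 = 40, u_7 = 304, v_7 = 120, p_8 = 88, q_8 = 208, s_8 = 120, t_8 = 360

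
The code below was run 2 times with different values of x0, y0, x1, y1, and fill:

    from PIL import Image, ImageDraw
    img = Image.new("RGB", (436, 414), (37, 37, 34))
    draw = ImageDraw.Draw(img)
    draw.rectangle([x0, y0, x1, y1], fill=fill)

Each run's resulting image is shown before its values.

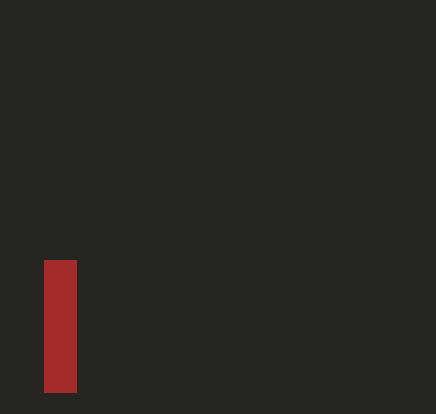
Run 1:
x0 = 44, y0 = 260, x1 = 76, y1 = 392, fill = 'brown'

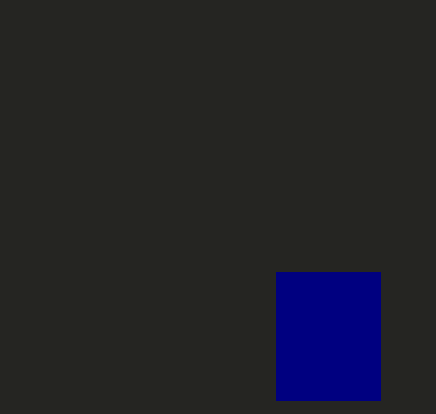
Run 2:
x0 = 276
y0 = 272
x1 = 380
y1 = 400
fill = 'navy'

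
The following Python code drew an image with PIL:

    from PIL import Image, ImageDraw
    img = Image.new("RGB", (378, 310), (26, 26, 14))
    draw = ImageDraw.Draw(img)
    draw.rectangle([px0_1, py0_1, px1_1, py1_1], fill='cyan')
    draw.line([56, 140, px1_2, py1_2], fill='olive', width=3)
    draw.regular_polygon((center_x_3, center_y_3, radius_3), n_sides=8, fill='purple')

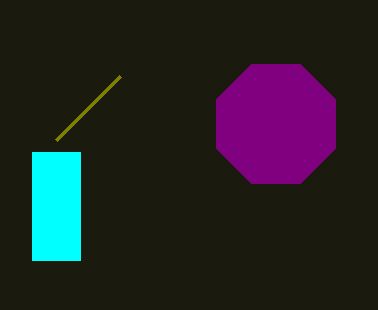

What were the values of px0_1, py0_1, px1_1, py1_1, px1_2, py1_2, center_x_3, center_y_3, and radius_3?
px0_1 = 32
py0_1 = 152
px1_1 = 80
py1_1 = 260
px1_2 = 120
py1_2 = 76
center_x_3 = 276
center_y_3 = 124
radius_3 = 64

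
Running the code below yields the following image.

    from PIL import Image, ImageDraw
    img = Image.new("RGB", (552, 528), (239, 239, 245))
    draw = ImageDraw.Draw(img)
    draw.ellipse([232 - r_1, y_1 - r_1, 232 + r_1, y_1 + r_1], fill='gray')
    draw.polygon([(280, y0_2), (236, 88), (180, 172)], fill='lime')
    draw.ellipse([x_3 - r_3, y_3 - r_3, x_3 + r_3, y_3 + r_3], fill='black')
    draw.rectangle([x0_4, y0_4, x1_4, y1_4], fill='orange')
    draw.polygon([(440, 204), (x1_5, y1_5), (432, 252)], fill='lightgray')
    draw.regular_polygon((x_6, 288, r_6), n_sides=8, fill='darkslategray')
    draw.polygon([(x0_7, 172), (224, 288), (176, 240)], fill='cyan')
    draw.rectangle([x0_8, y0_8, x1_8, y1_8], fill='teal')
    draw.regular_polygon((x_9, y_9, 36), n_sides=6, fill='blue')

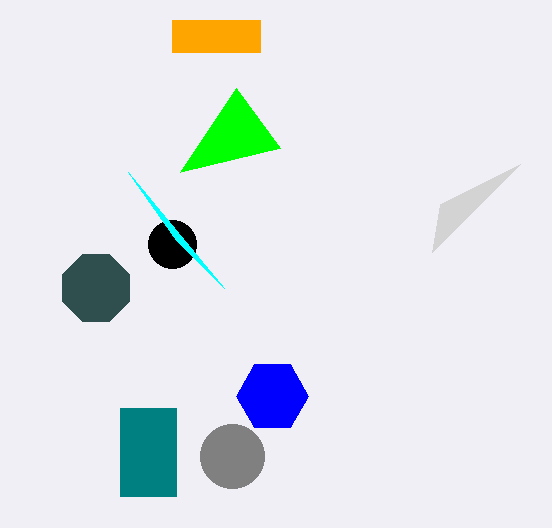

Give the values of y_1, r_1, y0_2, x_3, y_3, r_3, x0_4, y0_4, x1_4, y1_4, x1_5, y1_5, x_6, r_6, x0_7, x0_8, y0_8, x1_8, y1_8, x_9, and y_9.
y_1 = 456; r_1 = 32; y0_2 = 148; x_3 = 172; y_3 = 244; r_3 = 24; x0_4 = 172; y0_4 = 20; x1_4 = 260; y1_4 = 52; x1_5 = 520; y1_5 = 164; x_6 = 96; r_6 = 36; x0_7 = 128; x0_8 = 120; y0_8 = 408; x1_8 = 176; y1_8 = 496; x_9 = 272; y_9 = 396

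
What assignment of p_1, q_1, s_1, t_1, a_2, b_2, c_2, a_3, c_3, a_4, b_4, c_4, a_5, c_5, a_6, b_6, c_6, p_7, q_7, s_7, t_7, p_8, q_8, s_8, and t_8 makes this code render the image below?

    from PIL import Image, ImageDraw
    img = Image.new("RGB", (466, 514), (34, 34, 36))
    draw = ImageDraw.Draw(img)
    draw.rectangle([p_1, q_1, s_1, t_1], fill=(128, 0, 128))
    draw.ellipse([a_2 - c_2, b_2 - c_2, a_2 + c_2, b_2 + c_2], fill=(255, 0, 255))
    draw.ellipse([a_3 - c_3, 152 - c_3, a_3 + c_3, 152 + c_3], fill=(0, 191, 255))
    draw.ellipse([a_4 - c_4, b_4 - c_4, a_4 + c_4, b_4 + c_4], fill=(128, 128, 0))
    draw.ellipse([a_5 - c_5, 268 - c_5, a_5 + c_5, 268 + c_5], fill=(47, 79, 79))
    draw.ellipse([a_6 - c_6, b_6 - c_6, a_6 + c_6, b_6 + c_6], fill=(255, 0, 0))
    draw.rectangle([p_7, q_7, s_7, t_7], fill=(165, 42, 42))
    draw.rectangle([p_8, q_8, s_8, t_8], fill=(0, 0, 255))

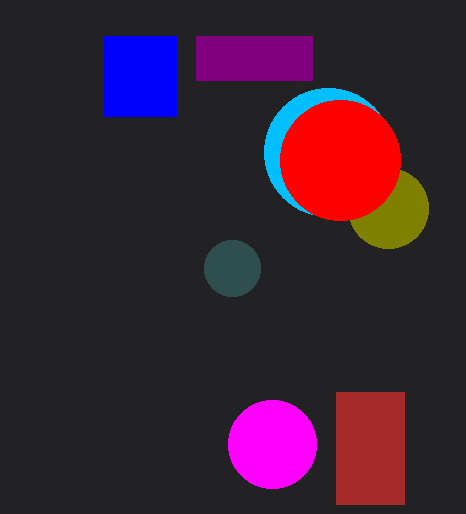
p_1 = 196, q_1 = 36, s_1 = 312, t_1 = 80, a_2 = 272, b_2 = 444, c_2 = 44, a_3 = 328, c_3 = 64, a_4 = 388, b_4 = 208, c_4 = 40, a_5 = 232, c_5 = 28, a_6 = 340, b_6 = 160, c_6 = 60, p_7 = 336, q_7 = 392, s_7 = 404, t_7 = 504, p_8 = 104, q_8 = 36, s_8 = 176, t_8 = 116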